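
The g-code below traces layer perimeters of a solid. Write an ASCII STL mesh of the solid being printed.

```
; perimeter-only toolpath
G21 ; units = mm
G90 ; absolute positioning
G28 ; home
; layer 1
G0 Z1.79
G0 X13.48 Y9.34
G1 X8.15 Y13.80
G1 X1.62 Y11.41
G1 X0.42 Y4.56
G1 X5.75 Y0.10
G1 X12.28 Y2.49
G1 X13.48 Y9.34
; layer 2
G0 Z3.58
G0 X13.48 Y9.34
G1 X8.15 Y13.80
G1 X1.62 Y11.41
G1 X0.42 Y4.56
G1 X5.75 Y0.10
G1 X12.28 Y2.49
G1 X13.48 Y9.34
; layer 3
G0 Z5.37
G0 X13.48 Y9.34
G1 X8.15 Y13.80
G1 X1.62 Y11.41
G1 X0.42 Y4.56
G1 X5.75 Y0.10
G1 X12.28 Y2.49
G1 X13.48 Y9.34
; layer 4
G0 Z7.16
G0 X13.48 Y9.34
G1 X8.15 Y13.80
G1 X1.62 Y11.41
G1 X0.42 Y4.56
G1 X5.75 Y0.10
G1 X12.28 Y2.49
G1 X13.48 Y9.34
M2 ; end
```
solid part
  facet normal 0.0000 0.0000 -1.0000
    outer loop
      vertex 1.62 11.41 0.00
      vertex 8.15 13.80 0.00
      vertex 13.48 9.34 0.00
    endloop
  endfacet
  facet normal 0.0000 0.0000 -1.0000
    outer loop
      vertex 0.42 4.56 0.00
      vertex 1.62 11.41 0.00
      vertex 13.48 9.34 0.00
    endloop
  endfacet
  facet normal 0.0000 0.0000 -1.0000
    outer loop
      vertex 5.75 0.10 0.00
      vertex 0.42 4.56 0.00
      vertex 13.48 9.34 0.00
    endloop
  endfacet
  facet normal 0.0000 0.0000 -1.0000
    outer loop
      vertex 12.28 2.49 0.00
      vertex 5.75 0.10 0.00
      vertex 13.48 9.34 0.00
    endloop
  endfacet
  facet normal 0.0000 0.0000 1.0000
    outer loop
      vertex 13.48 9.34 7.16
      vertex 8.15 13.80 7.16
      vertex 1.62 11.41 7.16
    endloop
  endfacet
  facet normal 0.0000 0.0000 1.0000
    outer loop
      vertex 13.48 9.34 7.16
      vertex 1.62 11.41 7.16
      vertex 0.42 4.56 7.16
    endloop
  endfacet
  facet normal 0.0000 0.0000 1.0000
    outer loop
      vertex 13.48 9.34 7.16
      vertex 0.42 4.56 7.16
      vertex 5.75 0.10 7.16
    endloop
  endfacet
  facet normal 0.0000 0.0000 1.0000
    outer loop
      vertex 13.48 9.34 7.16
      vertex 5.75 0.10 7.16
      vertex 12.28 2.49 7.16
    endloop
  endfacet
  facet normal 0.6417 0.7669 0.0000
    outer loop
      vertex 13.48 9.34 0.00
      vertex 8.15 13.80 0.00
      vertex 8.15 13.80 7.16
    endloop
  endfacet
  facet normal 0.6417 0.7669 0.0000
    outer loop
      vertex 13.48 9.34 0.00
      vertex 8.15 13.80 7.16
      vertex 13.48 9.34 7.16
    endloop
  endfacet
  facet normal -0.3437 0.9391 0.0000
    outer loop
      vertex 8.15 13.80 0.00
      vertex 1.62 11.41 0.00
      vertex 1.62 11.41 7.16
    endloop
  endfacet
  facet normal -0.3437 0.9391 0.0000
    outer loop
      vertex 8.15 13.80 0.00
      vertex 1.62 11.41 7.16
      vertex 8.15 13.80 7.16
    endloop
  endfacet
  facet normal -0.9850 0.1726 0.0000
    outer loop
      vertex 1.62 11.41 0.00
      vertex 0.42 4.56 0.00
      vertex 0.42 4.56 7.16
    endloop
  endfacet
  facet normal -0.9850 0.1726 0.0000
    outer loop
      vertex 1.62 11.41 0.00
      vertex 0.42 4.56 7.16
      vertex 1.62 11.41 7.16
    endloop
  endfacet
  facet normal -0.6417 -0.7669 0.0000
    outer loop
      vertex 0.42 4.56 0.00
      vertex 5.75 0.10 0.00
      vertex 5.75 0.10 7.16
    endloop
  endfacet
  facet normal -0.6417 -0.7669 0.0000
    outer loop
      vertex 0.42 4.56 0.00
      vertex 5.75 0.10 7.16
      vertex 0.42 4.56 7.16
    endloop
  endfacet
  facet normal 0.3437 -0.9391 0.0000
    outer loop
      vertex 5.75 0.10 0.00
      vertex 12.28 2.49 0.00
      vertex 12.28 2.49 7.16
    endloop
  endfacet
  facet normal 0.3437 -0.9391 0.0000
    outer loop
      vertex 5.75 0.10 0.00
      vertex 12.28 2.49 7.16
      vertex 5.75 0.10 7.16
    endloop
  endfacet
  facet normal 0.9850 -0.1726 0.0000
    outer loop
      vertex 12.28 2.49 0.00
      vertex 13.48 9.34 0.00
      vertex 13.48 9.34 7.16
    endloop
  endfacet
  facet normal 0.9850 -0.1726 0.0000
    outer loop
      vertex 12.28 2.49 0.00
      vertex 13.48 9.34 7.16
      vertex 12.28 2.49 7.16
    endloop
  endfacet
endsolid part

The G0 Z moves step by Δz≈1.79 mm. Every layer's G1 loop is the same polygon, so the solid is a straight extrusion of it from z=0 to z≈7.16. Closing with flat bottom and top caps and triangulating gives 20 facets — a regular 6-sided prism (a cylinder approximated with 6 flat sides), circumscribed radius ≈ 6.95 mm, height ≈ 7.16 mm.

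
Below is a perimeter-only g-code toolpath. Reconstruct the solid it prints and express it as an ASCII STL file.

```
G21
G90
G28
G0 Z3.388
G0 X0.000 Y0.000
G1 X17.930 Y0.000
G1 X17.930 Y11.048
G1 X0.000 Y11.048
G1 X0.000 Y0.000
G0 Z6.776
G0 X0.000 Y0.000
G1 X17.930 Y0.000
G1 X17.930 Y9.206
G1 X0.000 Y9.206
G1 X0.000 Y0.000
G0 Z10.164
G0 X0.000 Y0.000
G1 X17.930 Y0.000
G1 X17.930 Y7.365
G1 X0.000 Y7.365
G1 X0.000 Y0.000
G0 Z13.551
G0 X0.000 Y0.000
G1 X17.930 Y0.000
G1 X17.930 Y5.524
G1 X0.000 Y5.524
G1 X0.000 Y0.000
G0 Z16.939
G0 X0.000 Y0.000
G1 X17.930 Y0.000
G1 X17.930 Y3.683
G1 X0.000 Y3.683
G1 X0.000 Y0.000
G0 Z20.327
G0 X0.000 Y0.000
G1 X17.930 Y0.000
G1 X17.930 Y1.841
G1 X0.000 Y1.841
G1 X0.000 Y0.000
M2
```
solid part
  facet normal 0.0000 0.0000 -1.0000
    outer loop
      vertex 17.930 12.889 0.000
      vertex 17.930 0.000 0.000
      vertex 0.000 0.000 0.000
    endloop
  endfacet
  facet normal 0.0000 0.0000 -1.0000
    outer loop
      vertex 0.000 12.889 0.000
      vertex 17.930 12.889 0.000
      vertex 0.000 0.000 0.000
    endloop
  endfacet
  facet normal 0.0000 -1.0000 0.0000
    outer loop
      vertex 0.000 0.000 0.000
      vertex 17.930 0.000 0.000
      vertex 17.930 0.000 23.715
    endloop
  endfacet
  facet normal 0.0000 -1.0000 0.0000
    outer loop
      vertex 0.000 0.000 0.000
      vertex 17.930 0.000 23.715
      vertex 0.000 0.000 23.715
    endloop
  endfacet
  facet normal 0.0000 0.8786 0.4775
    outer loop
      vertex 0.000 0.000 23.715
      vertex 17.930 0.000 23.715
      vertex 17.930 12.889 0.000
    endloop
  endfacet
  facet normal 0.0000 0.8786 0.4775
    outer loop
      vertex 0.000 0.000 23.715
      vertex 17.930 12.889 0.000
      vertex 0.000 12.889 0.000
    endloop
  endfacet
  facet normal -1.0000 0.0000 0.0000
    outer loop
      vertex 0.000 0.000 23.715
      vertex 0.000 12.889 0.000
      vertex 0.000 0.000 0.000
    endloop
  endfacet
  facet normal 1.0000 0.0000 0.0000
    outer loop
      vertex 17.930 0.000 0.000
      vertex 17.930 12.889 0.000
      vertex 17.930 0.000 23.715
    endloop
  endfacet
endsolid part

The G0 Z moves step by Δz≈3.388 mm. The G1 loops shrink linearly with z, so the solid tapers from its base footprint up to z≈23.7. Closing with a flat bottom cap and the tapered top and triangulating gives 8 facets — a wedge (ramp): 17.9 × 12.9 mm base, rising to 23.7 mm along the y=0 edge and sloping linearly to z=0 at y=12.9.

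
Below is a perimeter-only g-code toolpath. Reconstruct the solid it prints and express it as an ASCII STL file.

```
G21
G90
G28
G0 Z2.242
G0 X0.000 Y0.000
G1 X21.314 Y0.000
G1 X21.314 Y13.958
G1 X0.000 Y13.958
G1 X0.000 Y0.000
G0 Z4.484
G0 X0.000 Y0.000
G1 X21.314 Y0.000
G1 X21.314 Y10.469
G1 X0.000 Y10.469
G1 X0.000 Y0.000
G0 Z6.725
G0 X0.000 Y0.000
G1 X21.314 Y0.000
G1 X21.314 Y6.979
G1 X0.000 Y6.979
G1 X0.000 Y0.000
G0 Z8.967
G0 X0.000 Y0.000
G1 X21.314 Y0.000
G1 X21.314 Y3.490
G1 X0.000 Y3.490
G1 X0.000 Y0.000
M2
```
solid part
  facet normal 0.0000 0.0000 -1.0000
    outer loop
      vertex 21.314 17.448 0.000
      vertex 21.314 0.000 0.000
      vertex 0.000 0.000 0.000
    endloop
  endfacet
  facet normal 0.0000 0.0000 -1.0000
    outer loop
      vertex 0.000 17.448 0.000
      vertex 21.314 17.448 0.000
      vertex 0.000 0.000 0.000
    endloop
  endfacet
  facet normal 0.0000 -1.0000 0.0000
    outer loop
      vertex 0.000 0.000 0.000
      vertex 21.314 0.000 0.000
      vertex 21.314 0.000 11.209
    endloop
  endfacet
  facet normal 0.0000 -1.0000 0.0000
    outer loop
      vertex 0.000 0.000 0.000
      vertex 21.314 0.000 11.209
      vertex 0.000 0.000 11.209
    endloop
  endfacet
  facet normal 0.0000 0.5405 0.8413
    outer loop
      vertex 0.000 0.000 11.209
      vertex 21.314 0.000 11.209
      vertex 21.314 17.448 0.000
    endloop
  endfacet
  facet normal 0.0000 0.5405 0.8413
    outer loop
      vertex 0.000 0.000 11.209
      vertex 21.314 17.448 0.000
      vertex 0.000 17.448 0.000
    endloop
  endfacet
  facet normal -1.0000 0.0000 0.0000
    outer loop
      vertex 0.000 0.000 11.209
      vertex 0.000 17.448 0.000
      vertex 0.000 0.000 0.000
    endloop
  endfacet
  facet normal 1.0000 0.0000 0.0000
    outer loop
      vertex 21.314 0.000 0.000
      vertex 21.314 17.448 0.000
      vertex 21.314 0.000 11.209
    endloop
  endfacet
endsolid part

The G0 Z moves step by Δz≈2.242 mm. The G1 loops shrink linearly with z, so the solid tapers from its base footprint up to z≈11.2. Closing with a flat bottom cap and the tapered top and triangulating gives 8 facets — a wedge (ramp): 21.3 × 17.4 mm base, rising to 11.2 mm along the y=0 edge and sloping linearly to z=0 at y=17.4.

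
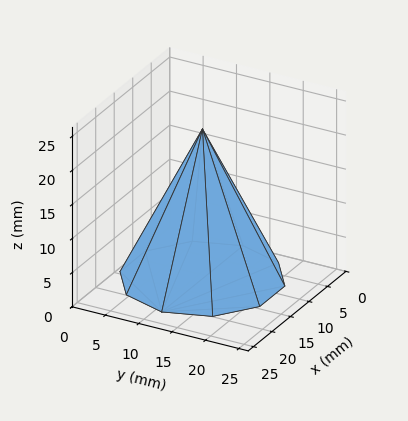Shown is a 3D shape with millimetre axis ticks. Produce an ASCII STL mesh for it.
Reading the render: the shape is a regular 10-sided pyramid, base circumscribed radius ≈ 11 mm, apex at z ≈ 22 mm (dimensions read to the nearest mm from the axis ticks). For the STL, each face is triangulated and given an outward normal.

solid part
  facet normal 0.0000 0.0000 -1.0000
    outer loop
      vertex 14.399 21.462 0.000
      vertex 19.899 17.466 0.000
      vertex 22.000 11.000 0.000
    endloop
  endfacet
  facet normal 0.0000 0.0000 -1.0000
    outer loop
      vertex 7.601 21.462 0.000
      vertex 14.399 21.462 0.000
      vertex 22.000 11.000 0.000
    endloop
  endfacet
  facet normal 0.0000 0.0000 -1.0000
    outer loop
      vertex 2.101 17.466 0.000
      vertex 7.601 21.462 0.000
      vertex 22.000 11.000 0.000
    endloop
  endfacet
  facet normal 0.0000 0.0000 -1.0000
    outer loop
      vertex 0.000 11.000 0.000
      vertex 2.101 17.466 0.000
      vertex 22.000 11.000 0.000
    endloop
  endfacet
  facet normal 0.0000 0.0000 -1.0000
    outer loop
      vertex 2.101 4.534 0.000
      vertex 0.000 11.000 0.000
      vertex 22.000 11.000 0.000
    endloop
  endfacet
  facet normal 0.0000 0.0000 -1.0000
    outer loop
      vertex 7.601 0.538 0.000
      vertex 2.101 4.534 0.000
      vertex 22.000 11.000 0.000
    endloop
  endfacet
  facet normal 0.0000 0.0000 -1.0000
    outer loop
      vertex 14.399 0.538 0.000
      vertex 7.601 0.538 0.000
      vertex 22.000 11.000 0.000
    endloop
  endfacet
  facet normal 0.0000 0.0000 -1.0000
    outer loop
      vertex 19.899 4.534 0.000
      vertex 14.399 0.538 0.000
      vertex 22.000 11.000 0.000
    endloop
  endfacet
  facet normal 0.8589 0.2791 0.4294
    outer loop
      vertex 22.000 11.000 0.000
      vertex 19.899 17.466 0.000
      vertex 11.000 11.000 22.000
    endloop
  endfacet
  facet normal 0.5308 0.7306 0.4295
    outer loop
      vertex 19.899 17.466 0.000
      vertex 14.399 21.462 0.000
      vertex 11.000 11.000 22.000
    endloop
  endfacet
  facet normal 0.0000 0.9031 0.4295
    outer loop
      vertex 14.399 21.462 0.000
      vertex 7.601 21.462 0.000
      vertex 11.000 11.000 22.000
    endloop
  endfacet
  facet normal -0.5308 0.7306 0.4295
    outer loop
      vertex 7.601 21.462 0.000
      vertex 2.101 17.466 0.000
      vertex 11.000 11.000 22.000
    endloop
  endfacet
  facet normal -0.8589 0.2791 0.4294
    outer loop
      vertex 2.101 17.466 0.000
      vertex 0.000 11.000 0.000
      vertex 11.000 11.000 22.000
    endloop
  endfacet
  facet normal -0.8589 -0.2791 0.4294
    outer loop
      vertex 0.000 11.000 0.000
      vertex 2.101 4.534 0.000
      vertex 11.000 11.000 22.000
    endloop
  endfacet
  facet normal -0.5308 -0.7306 0.4295
    outer loop
      vertex 2.101 4.534 0.000
      vertex 7.601 0.538 0.000
      vertex 11.000 11.000 22.000
    endloop
  endfacet
  facet normal 0.0000 -0.9031 0.4295
    outer loop
      vertex 7.601 0.538 0.000
      vertex 14.399 0.538 0.000
      vertex 11.000 11.000 22.000
    endloop
  endfacet
  facet normal 0.5308 -0.7306 0.4295
    outer loop
      vertex 14.399 0.538 0.000
      vertex 19.899 4.534 0.000
      vertex 11.000 11.000 22.000
    endloop
  endfacet
  facet normal 0.8589 -0.2791 0.4294
    outer loop
      vertex 19.899 4.534 0.000
      vertex 22.000 11.000 0.000
      vertex 11.000 11.000 22.000
    endloop
  endfacet
endsolid part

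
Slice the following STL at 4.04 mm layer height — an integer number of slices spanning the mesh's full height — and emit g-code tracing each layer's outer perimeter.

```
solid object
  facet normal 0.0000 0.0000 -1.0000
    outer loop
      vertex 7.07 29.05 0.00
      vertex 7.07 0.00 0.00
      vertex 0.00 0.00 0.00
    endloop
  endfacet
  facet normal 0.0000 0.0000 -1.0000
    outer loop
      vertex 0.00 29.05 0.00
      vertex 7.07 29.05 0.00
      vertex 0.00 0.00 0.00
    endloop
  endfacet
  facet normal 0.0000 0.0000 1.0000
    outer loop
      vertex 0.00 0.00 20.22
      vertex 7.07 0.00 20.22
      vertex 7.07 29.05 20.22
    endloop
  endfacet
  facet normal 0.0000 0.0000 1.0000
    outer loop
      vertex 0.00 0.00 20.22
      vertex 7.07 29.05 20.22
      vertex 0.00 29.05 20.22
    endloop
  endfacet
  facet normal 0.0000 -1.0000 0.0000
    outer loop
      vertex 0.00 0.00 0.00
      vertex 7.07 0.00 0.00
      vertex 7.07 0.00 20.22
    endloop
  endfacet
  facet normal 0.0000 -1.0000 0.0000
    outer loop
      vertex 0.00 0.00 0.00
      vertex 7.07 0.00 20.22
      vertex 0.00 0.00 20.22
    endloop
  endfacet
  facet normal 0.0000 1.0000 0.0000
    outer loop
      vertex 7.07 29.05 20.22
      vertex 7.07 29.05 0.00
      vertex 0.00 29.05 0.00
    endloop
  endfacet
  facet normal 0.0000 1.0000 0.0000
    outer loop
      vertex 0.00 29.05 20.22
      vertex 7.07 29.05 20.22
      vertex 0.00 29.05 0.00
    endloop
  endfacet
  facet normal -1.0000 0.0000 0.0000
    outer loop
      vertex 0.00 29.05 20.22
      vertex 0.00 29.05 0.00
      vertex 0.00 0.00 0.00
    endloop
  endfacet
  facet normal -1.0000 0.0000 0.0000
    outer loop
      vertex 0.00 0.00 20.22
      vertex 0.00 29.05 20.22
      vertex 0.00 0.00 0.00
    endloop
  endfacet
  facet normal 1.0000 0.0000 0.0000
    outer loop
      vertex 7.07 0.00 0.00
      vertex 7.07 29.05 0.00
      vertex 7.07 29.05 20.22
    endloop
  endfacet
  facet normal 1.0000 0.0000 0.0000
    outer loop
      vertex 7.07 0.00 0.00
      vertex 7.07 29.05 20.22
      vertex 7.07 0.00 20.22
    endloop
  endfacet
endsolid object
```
; perimeter-only toolpath
G21 ; units = mm
G90 ; absolute positioning
G28 ; home
; layer 1
G0 Z4.04
G0 X0.00 Y0.00
G1 X7.07 Y0.00
G1 X7.07 Y29.05
G1 X0.00 Y29.05
G1 X0.00 Y0.00
; layer 2
G0 Z8.09
G0 X0.00 Y0.00
G1 X7.07 Y0.00
G1 X7.07 Y29.05
G1 X0.00 Y29.05
G1 X0.00 Y0.00
; layer 3
G0 Z12.13
G0 X0.00 Y0.00
G1 X7.07 Y0.00
G1 X7.07 Y29.05
G1 X0.00 Y29.05
G1 X0.00 Y0.00
; layer 4
G0 Z16.18
G0 X0.00 Y0.00
G1 X7.07 Y0.00
G1 X7.07 Y29.05
G1 X0.00 Y29.05
G1 X0.00 Y0.00
; layer 5
G0 Z20.22
G0 X0.00 Y0.00
G1 X7.07 Y0.00
G1 X7.07 Y29.05
G1 X0.00 Y29.05
G1 X0.00 Y0.00
M2 ; end

The solid is a rectangular box, roughly 7.07 × 29.1 mm footprint and 20.2 mm tall. Slicing at Δz = 4.04 mm — 5 equal slices spanning the solid's height, so layer i sits at z = i·h/5 — gives 5 non-empty perimeters. Each is a 4-segment closed polygon; G0 lifts to the layer z and rapids to the start vertex, then G1 traces the edges.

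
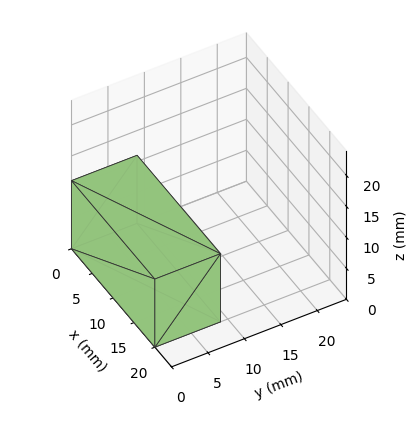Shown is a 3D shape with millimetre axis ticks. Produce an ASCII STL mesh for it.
Reading the render: the shape is a rectangular box, roughly 20 × 9 mm footprint and 11 mm tall (dimensions read to the nearest mm from the axis ticks). For the STL, each face is triangulated and given an outward normal.

solid part
  facet normal 0.0000 0.0000 -1.0000
    outer loop
      vertex 20.00 9.00 0.00
      vertex 20.00 0.00 0.00
      vertex 0.00 0.00 0.00
    endloop
  endfacet
  facet normal 0.0000 0.0000 -1.0000
    outer loop
      vertex 0.00 9.00 0.00
      vertex 20.00 9.00 0.00
      vertex 0.00 0.00 0.00
    endloop
  endfacet
  facet normal 0.0000 0.0000 1.0000
    outer loop
      vertex 0.00 0.00 11.00
      vertex 20.00 0.00 11.00
      vertex 20.00 9.00 11.00
    endloop
  endfacet
  facet normal 0.0000 0.0000 1.0000
    outer loop
      vertex 0.00 0.00 11.00
      vertex 20.00 9.00 11.00
      vertex 0.00 9.00 11.00
    endloop
  endfacet
  facet normal 0.0000 -1.0000 0.0000
    outer loop
      vertex 0.00 0.00 0.00
      vertex 20.00 0.00 0.00
      vertex 20.00 0.00 11.00
    endloop
  endfacet
  facet normal 0.0000 -1.0000 0.0000
    outer loop
      vertex 0.00 0.00 0.00
      vertex 20.00 0.00 11.00
      vertex 0.00 0.00 11.00
    endloop
  endfacet
  facet normal 0.0000 1.0000 0.0000
    outer loop
      vertex 20.00 9.00 11.00
      vertex 20.00 9.00 0.00
      vertex 0.00 9.00 0.00
    endloop
  endfacet
  facet normal 0.0000 1.0000 0.0000
    outer loop
      vertex 0.00 9.00 11.00
      vertex 20.00 9.00 11.00
      vertex 0.00 9.00 0.00
    endloop
  endfacet
  facet normal -1.0000 0.0000 0.0000
    outer loop
      vertex 0.00 9.00 11.00
      vertex 0.00 9.00 0.00
      vertex 0.00 0.00 0.00
    endloop
  endfacet
  facet normal -1.0000 0.0000 0.0000
    outer loop
      vertex 0.00 0.00 11.00
      vertex 0.00 9.00 11.00
      vertex 0.00 0.00 0.00
    endloop
  endfacet
  facet normal 1.0000 0.0000 0.0000
    outer loop
      vertex 20.00 0.00 0.00
      vertex 20.00 9.00 0.00
      vertex 20.00 9.00 11.00
    endloop
  endfacet
  facet normal 1.0000 0.0000 0.0000
    outer loop
      vertex 20.00 0.00 0.00
      vertex 20.00 9.00 11.00
      vertex 20.00 0.00 11.00
    endloop
  endfacet
endsolid part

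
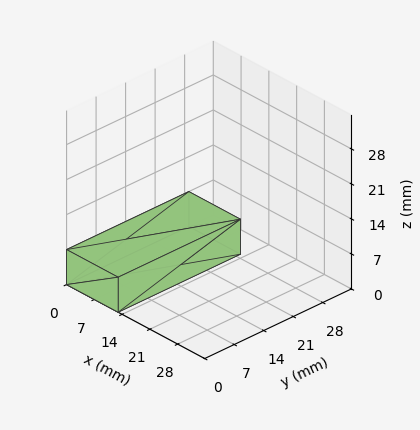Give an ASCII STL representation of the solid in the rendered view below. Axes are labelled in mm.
Reading the render: the shape is a rectangular box, roughly 13 × 29 mm footprint and 7 mm tall (dimensions read to the nearest mm from the axis ticks). For the STL, each face is triangulated and given an outward normal.

solid part
  facet normal 0.0000 0.0000 -1.0000
    outer loop
      vertex 13.0 29.0 0.0
      vertex 13.0 0.0 0.0
      vertex 0.0 0.0 0.0
    endloop
  endfacet
  facet normal 0.0000 0.0000 -1.0000
    outer loop
      vertex 0.0 29.0 0.0
      vertex 13.0 29.0 0.0
      vertex 0.0 0.0 0.0
    endloop
  endfacet
  facet normal 0.0000 0.0000 1.0000
    outer loop
      vertex 0.0 0.0 7.0
      vertex 13.0 0.0 7.0
      vertex 13.0 29.0 7.0
    endloop
  endfacet
  facet normal 0.0000 0.0000 1.0000
    outer loop
      vertex 0.0 0.0 7.0
      vertex 13.0 29.0 7.0
      vertex 0.0 29.0 7.0
    endloop
  endfacet
  facet normal 0.0000 -1.0000 0.0000
    outer loop
      vertex 0.0 0.0 0.0
      vertex 13.0 0.0 0.0
      vertex 13.0 0.0 7.0
    endloop
  endfacet
  facet normal 0.0000 -1.0000 0.0000
    outer loop
      vertex 0.0 0.0 0.0
      vertex 13.0 0.0 7.0
      vertex 0.0 0.0 7.0
    endloop
  endfacet
  facet normal 0.0000 1.0000 0.0000
    outer loop
      vertex 13.0 29.0 7.0
      vertex 13.0 29.0 0.0
      vertex 0.0 29.0 0.0
    endloop
  endfacet
  facet normal 0.0000 1.0000 0.0000
    outer loop
      vertex 0.0 29.0 7.0
      vertex 13.0 29.0 7.0
      vertex 0.0 29.0 0.0
    endloop
  endfacet
  facet normal -1.0000 0.0000 0.0000
    outer loop
      vertex 0.0 29.0 7.0
      vertex 0.0 29.0 0.0
      vertex 0.0 0.0 0.0
    endloop
  endfacet
  facet normal -1.0000 0.0000 0.0000
    outer loop
      vertex 0.0 0.0 7.0
      vertex 0.0 29.0 7.0
      vertex 0.0 0.0 0.0
    endloop
  endfacet
  facet normal 1.0000 0.0000 0.0000
    outer loop
      vertex 13.0 0.0 0.0
      vertex 13.0 29.0 0.0
      vertex 13.0 29.0 7.0
    endloop
  endfacet
  facet normal 1.0000 0.0000 0.0000
    outer loop
      vertex 13.0 0.0 0.0
      vertex 13.0 29.0 7.0
      vertex 13.0 0.0 7.0
    endloop
  endfacet
endsolid part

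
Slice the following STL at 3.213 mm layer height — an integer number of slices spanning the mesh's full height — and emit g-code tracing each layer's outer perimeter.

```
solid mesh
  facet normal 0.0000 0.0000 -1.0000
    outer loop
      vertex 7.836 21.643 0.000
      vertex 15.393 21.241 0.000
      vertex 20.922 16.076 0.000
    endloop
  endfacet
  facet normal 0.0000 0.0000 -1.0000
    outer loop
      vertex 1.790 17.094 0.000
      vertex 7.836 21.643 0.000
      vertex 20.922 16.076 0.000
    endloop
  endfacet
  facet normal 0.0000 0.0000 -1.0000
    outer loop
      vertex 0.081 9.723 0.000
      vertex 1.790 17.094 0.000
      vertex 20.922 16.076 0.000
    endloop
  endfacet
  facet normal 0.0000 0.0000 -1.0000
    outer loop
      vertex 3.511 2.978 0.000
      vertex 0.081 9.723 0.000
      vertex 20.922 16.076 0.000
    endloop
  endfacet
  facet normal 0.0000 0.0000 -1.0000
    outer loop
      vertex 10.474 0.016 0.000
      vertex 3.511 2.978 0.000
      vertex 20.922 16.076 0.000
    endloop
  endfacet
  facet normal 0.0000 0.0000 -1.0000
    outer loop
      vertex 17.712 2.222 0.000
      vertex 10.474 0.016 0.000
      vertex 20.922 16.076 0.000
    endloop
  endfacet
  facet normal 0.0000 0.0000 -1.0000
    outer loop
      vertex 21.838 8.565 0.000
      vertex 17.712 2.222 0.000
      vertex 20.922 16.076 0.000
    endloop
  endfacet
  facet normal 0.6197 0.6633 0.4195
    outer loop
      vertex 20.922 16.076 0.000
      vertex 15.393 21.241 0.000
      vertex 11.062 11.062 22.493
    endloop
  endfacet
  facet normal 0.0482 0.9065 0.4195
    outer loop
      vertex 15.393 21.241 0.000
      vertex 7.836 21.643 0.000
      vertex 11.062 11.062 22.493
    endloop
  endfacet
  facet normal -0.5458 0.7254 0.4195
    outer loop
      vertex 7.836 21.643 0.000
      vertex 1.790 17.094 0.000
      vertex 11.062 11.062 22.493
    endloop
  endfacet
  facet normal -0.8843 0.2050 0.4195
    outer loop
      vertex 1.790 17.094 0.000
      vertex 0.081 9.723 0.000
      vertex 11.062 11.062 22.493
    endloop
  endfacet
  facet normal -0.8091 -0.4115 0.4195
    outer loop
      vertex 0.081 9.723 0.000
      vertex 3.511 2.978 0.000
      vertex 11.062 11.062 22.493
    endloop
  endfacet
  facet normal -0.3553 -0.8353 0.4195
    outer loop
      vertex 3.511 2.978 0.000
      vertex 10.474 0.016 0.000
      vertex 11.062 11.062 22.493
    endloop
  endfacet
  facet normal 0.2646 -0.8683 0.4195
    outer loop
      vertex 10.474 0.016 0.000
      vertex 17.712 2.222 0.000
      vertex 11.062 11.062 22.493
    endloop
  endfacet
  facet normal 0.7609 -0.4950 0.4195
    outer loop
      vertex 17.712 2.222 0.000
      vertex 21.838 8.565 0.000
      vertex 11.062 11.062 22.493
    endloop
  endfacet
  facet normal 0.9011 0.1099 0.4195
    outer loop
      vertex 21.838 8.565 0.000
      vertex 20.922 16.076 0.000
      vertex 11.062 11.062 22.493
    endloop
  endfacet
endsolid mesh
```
; perimeter-only toolpath
G21 ; units = mm
G90 ; absolute positioning
G28 ; home
; layer 1
G0 Z3.213
G0 X19.513 Y15.360
G1 X14.774 Y19.787
G1 X8.297 Y20.131
G1 X3.115 Y16.232
G1 X1.650 Y9.914
G1 X4.590 Y4.133
G1 X10.558 Y1.594
G1 X16.762 Y3.485
G1 X20.299 Y8.922
G1 X19.513 Y15.360
; layer 2
G0 Z6.427
G0 X18.105 Y14.643
G1 X14.156 Y18.333
G1 X8.758 Y18.620
G1 X4.439 Y15.371
G1 X3.218 Y10.106
G1 X5.668 Y5.288
G1 X10.642 Y3.172
G1 X15.812 Y4.748
G1 X18.759 Y9.278
G1 X18.105 Y14.643
; layer 3
G0 Z9.640
G0 X16.696 Y13.927
G1 X13.537 Y16.879
G1 X9.219 Y17.108
G1 X5.764 Y14.509
G1 X4.787 Y10.297
G1 X6.747 Y6.443
G1 X10.726 Y4.750
G1 X14.862 Y6.011
G1 X17.220 Y9.635
G1 X16.696 Y13.927
; layer 4
G0 Z12.853
G0 X15.288 Y13.211
G1 X12.918 Y15.424
G1 X9.679 Y15.597
G1 X7.088 Y13.647
G1 X6.356 Y10.488
G1 X7.826 Y7.597
G1 X10.810 Y6.328
G1 X13.912 Y7.273
G1 X15.680 Y9.992
G1 X15.288 Y13.211
; layer 5
G0 Z16.066
G0 X13.879 Y12.495
G1 X12.299 Y13.970
G1 X10.140 Y14.085
G1 X8.413 Y12.785
G1 X7.925 Y10.679
G1 X8.905 Y8.752
G1 X10.894 Y7.906
G1 X12.962 Y8.536
G1 X14.141 Y10.349
G1 X13.879 Y12.495
; layer 6
G0 Z19.280
G0 X12.471 Y11.778
G1 X11.681 Y12.516
G1 X10.601 Y12.574
G1 X9.737 Y11.924
G1 X9.493 Y10.871
G1 X9.983 Y9.907
G1 X10.978 Y9.484
G1 X12.012 Y9.799
G1 X12.601 Y10.705
G1 X12.471 Y11.778
M2 ; end

The solid is a regular 9-sided pyramid, base circumscribed radius ≈ 11.1 mm, apex at z ≈ 22.5 mm. Slicing at Δz = 3.213 mm — 7 equal slices spanning the solid's height, so layer i sits at z = i·h/7 — gives 6 non-empty perimeters. Each is a 9-segment closed polygon; G0 lifts to the layer z and rapids to the start vertex, then G1 traces the edges. The cross-section shrinks linearly with z (the slice at the apex is degenerate and omitted).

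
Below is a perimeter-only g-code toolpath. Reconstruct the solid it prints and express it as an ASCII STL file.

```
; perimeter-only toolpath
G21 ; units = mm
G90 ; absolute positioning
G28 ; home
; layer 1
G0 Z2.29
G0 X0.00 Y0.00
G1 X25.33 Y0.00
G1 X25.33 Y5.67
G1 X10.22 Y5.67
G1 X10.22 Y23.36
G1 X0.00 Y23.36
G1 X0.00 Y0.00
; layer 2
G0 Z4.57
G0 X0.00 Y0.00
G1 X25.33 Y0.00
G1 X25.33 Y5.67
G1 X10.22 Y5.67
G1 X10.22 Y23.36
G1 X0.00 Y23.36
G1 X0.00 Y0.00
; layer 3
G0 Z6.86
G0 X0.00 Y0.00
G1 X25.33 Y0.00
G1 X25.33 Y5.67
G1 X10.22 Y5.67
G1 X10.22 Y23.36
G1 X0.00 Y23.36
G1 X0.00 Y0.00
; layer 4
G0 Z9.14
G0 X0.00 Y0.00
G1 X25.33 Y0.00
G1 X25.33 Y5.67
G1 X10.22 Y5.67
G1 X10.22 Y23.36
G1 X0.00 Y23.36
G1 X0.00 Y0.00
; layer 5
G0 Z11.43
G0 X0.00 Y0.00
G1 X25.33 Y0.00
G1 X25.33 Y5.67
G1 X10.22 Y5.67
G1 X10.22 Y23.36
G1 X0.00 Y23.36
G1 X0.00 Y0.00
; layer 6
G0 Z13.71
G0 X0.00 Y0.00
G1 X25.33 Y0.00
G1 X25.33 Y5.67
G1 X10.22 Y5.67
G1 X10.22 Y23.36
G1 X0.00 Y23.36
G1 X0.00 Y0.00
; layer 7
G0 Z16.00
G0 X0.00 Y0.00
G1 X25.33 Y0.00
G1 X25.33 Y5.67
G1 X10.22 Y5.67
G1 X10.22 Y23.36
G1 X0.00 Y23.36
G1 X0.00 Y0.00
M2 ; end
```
solid part
  facet normal 0.0000 0.0000 -1.0000
    outer loop
      vertex 25.33 5.67 0.00
      vertex 25.33 0.00 0.00
      vertex 0.00 0.00 0.00
    endloop
  endfacet
  facet normal 0.0000 0.0000 -1.0000
    outer loop
      vertex 10.22 5.67 0.00
      vertex 25.33 5.67 0.00
      vertex 0.00 0.00 0.00
    endloop
  endfacet
  facet normal 0.0000 0.0000 -1.0000
    outer loop
      vertex 10.22 23.36 0.00
      vertex 10.22 5.67 0.00
      vertex 0.00 0.00 0.00
    endloop
  endfacet
  facet normal 0.0000 0.0000 -1.0000
    outer loop
      vertex 0.00 23.36 0.00
      vertex 10.22 23.36 0.00
      vertex 0.00 0.00 0.00
    endloop
  endfacet
  facet normal 0.0000 0.0000 1.0000
    outer loop
      vertex 0.00 0.00 16.00
      vertex 25.33 0.00 16.00
      vertex 25.33 5.67 16.00
    endloop
  endfacet
  facet normal 0.0000 0.0000 1.0000
    outer loop
      vertex 0.00 0.00 16.00
      vertex 25.33 5.67 16.00
      vertex 10.22 5.67 16.00
    endloop
  endfacet
  facet normal 0.0000 0.0000 1.0000
    outer loop
      vertex 0.00 0.00 16.00
      vertex 10.22 5.67 16.00
      vertex 10.22 23.36 16.00
    endloop
  endfacet
  facet normal 0.0000 0.0000 1.0000
    outer loop
      vertex 0.00 0.00 16.00
      vertex 10.22 23.36 16.00
      vertex 0.00 23.36 16.00
    endloop
  endfacet
  facet normal 0.0000 -1.0000 0.0000
    outer loop
      vertex 0.00 0.00 0.00
      vertex 25.33 0.00 0.00
      vertex 25.33 0.00 16.00
    endloop
  endfacet
  facet normal 0.0000 -1.0000 0.0000
    outer loop
      vertex 0.00 0.00 0.00
      vertex 25.33 0.00 16.00
      vertex 0.00 0.00 16.00
    endloop
  endfacet
  facet normal 1.0000 0.0000 0.0000
    outer loop
      vertex 25.33 0.00 0.00
      vertex 25.33 5.67 0.00
      vertex 25.33 5.67 16.00
    endloop
  endfacet
  facet normal 1.0000 0.0000 0.0000
    outer loop
      vertex 25.33 0.00 0.00
      vertex 25.33 5.67 16.00
      vertex 25.33 0.00 16.00
    endloop
  endfacet
  facet normal 0.0000 1.0000 0.0000
    outer loop
      vertex 25.33 5.67 0.00
      vertex 10.22 5.67 0.00
      vertex 10.22 5.67 16.00
    endloop
  endfacet
  facet normal 0.0000 1.0000 0.0000
    outer loop
      vertex 25.33 5.67 0.00
      vertex 10.22 5.67 16.00
      vertex 25.33 5.67 16.00
    endloop
  endfacet
  facet normal 1.0000 0.0000 0.0000
    outer loop
      vertex 10.22 5.67 0.00
      vertex 10.22 23.36 0.00
      vertex 10.22 23.36 16.00
    endloop
  endfacet
  facet normal 1.0000 0.0000 0.0000
    outer loop
      vertex 10.22 5.67 0.00
      vertex 10.22 23.36 16.00
      vertex 10.22 5.67 16.00
    endloop
  endfacet
  facet normal 0.0000 1.0000 0.0000
    outer loop
      vertex 10.22 23.36 0.00
      vertex 0.00 23.36 0.00
      vertex 0.00 23.36 16.00
    endloop
  endfacet
  facet normal 0.0000 1.0000 0.0000
    outer loop
      vertex 10.22 23.36 0.00
      vertex 0.00 23.36 16.00
      vertex 10.22 23.36 16.00
    endloop
  endfacet
  facet normal -1.0000 0.0000 0.0000
    outer loop
      vertex 0.00 23.36 0.00
      vertex 0.00 0.00 0.00
      vertex 0.00 0.00 16.00
    endloop
  endfacet
  facet normal -1.0000 0.0000 0.0000
    outer loop
      vertex 0.00 23.36 0.00
      vertex 0.00 0.00 16.00
      vertex 0.00 23.36 16.00
    endloop
  endfacet
endsolid part

The G0 Z moves step by Δz≈2.29 mm. Every layer's G1 loop is the same polygon, so the solid is a straight extrusion of it from z=0 to z≈16. Closing with flat bottom and top caps and triangulating gives 20 facets — an L-shaped prism: outer 25.3 × 23.4 mm, arm thicknesses ≈ 5.67 mm (horizontal) and 10.2 mm (vertical), extruded 16 mm in z.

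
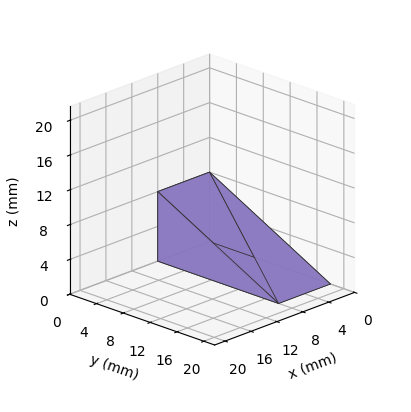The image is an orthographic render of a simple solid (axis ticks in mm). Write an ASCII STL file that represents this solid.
Reading the render: the shape is a wedge (ramp): 8 × 18 mm base, rising to 8 mm along the y=0 edge and sloping linearly to z=0 at y=18 (dimensions read to the nearest mm from the axis ticks). For the STL, each face is triangulated and given an outward normal.

solid part
  facet normal 0.0000 0.0000 -1.0000
    outer loop
      vertex 8.0 18.0 0.0
      vertex 8.0 0.0 0.0
      vertex 0.0 0.0 0.0
    endloop
  endfacet
  facet normal 0.0000 0.0000 -1.0000
    outer loop
      vertex 0.0 18.0 0.0
      vertex 8.0 18.0 0.0
      vertex 0.0 0.0 0.0
    endloop
  endfacet
  facet normal 0.0000 -1.0000 0.0000
    outer loop
      vertex 0.0 0.0 0.0
      vertex 8.0 0.0 0.0
      vertex 8.0 0.0 8.0
    endloop
  endfacet
  facet normal 0.0000 -1.0000 0.0000
    outer loop
      vertex 0.0 0.0 0.0
      vertex 8.0 0.0 8.0
      vertex 0.0 0.0 8.0
    endloop
  endfacet
  facet normal 0.0000 0.4061 0.9138
    outer loop
      vertex 0.0 0.0 8.0
      vertex 8.0 0.0 8.0
      vertex 8.0 18.0 0.0
    endloop
  endfacet
  facet normal 0.0000 0.4061 0.9138
    outer loop
      vertex 0.0 0.0 8.0
      vertex 8.0 18.0 0.0
      vertex 0.0 18.0 0.0
    endloop
  endfacet
  facet normal -1.0000 0.0000 0.0000
    outer loop
      vertex 0.0 0.0 8.0
      vertex 0.0 18.0 0.0
      vertex 0.0 0.0 0.0
    endloop
  endfacet
  facet normal 1.0000 0.0000 0.0000
    outer loop
      vertex 8.0 0.0 0.0
      vertex 8.0 18.0 0.0
      vertex 8.0 0.0 8.0
    endloop
  endfacet
endsolid part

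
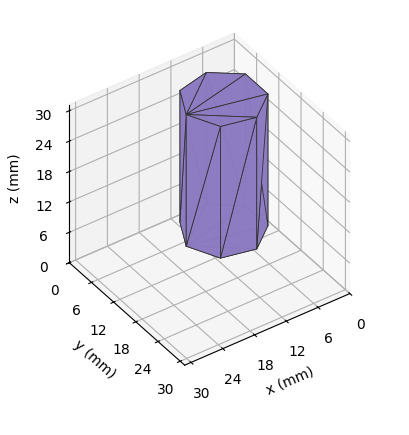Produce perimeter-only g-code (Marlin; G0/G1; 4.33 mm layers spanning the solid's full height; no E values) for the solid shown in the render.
Reading the render: the shape is a regular 7-sided prism (a cylinder approximated with 7 flat sides), circumscribed radius ≈ 7 mm, height ≈ 26 mm (dimensions read to the nearest mm from the axis ticks). For the g-code, the solid's height is divided into equal slices at the stated Δz and each level perimeter traced with G1 moves after a G0 lift.

; perimeter-only toolpath
G21 ; units = mm
G90 ; absolute positioning
G28 ; home
; layer 1
G0 Z4.33
G0 X14.00 Y7.00
G1 X11.36 Y12.47
G1 X5.44 Y13.82
G1 X0.69 Y10.04
G1 X0.69 Y3.96
G1 X5.44 Y0.18
G1 X11.36 Y1.53
G1 X14.00 Y7.00
; layer 2
G0 Z8.67
G0 X14.00 Y7.00
G1 X11.36 Y12.47
G1 X5.44 Y13.82
G1 X0.69 Y10.04
G1 X0.69 Y3.96
G1 X5.44 Y0.18
G1 X11.36 Y1.53
G1 X14.00 Y7.00
; layer 3
G0 Z13.00
G0 X14.00 Y7.00
G1 X11.36 Y12.47
G1 X5.44 Y13.82
G1 X0.69 Y10.04
G1 X0.69 Y3.96
G1 X5.44 Y0.18
G1 X11.36 Y1.53
G1 X14.00 Y7.00
; layer 4
G0 Z17.33
G0 X14.00 Y7.00
G1 X11.36 Y12.47
G1 X5.44 Y13.82
G1 X0.69 Y10.04
G1 X0.69 Y3.96
G1 X5.44 Y0.18
G1 X11.36 Y1.53
G1 X14.00 Y7.00
; layer 5
G0 Z21.67
G0 X14.00 Y7.00
G1 X11.36 Y12.47
G1 X5.44 Y13.82
G1 X0.69 Y10.04
G1 X0.69 Y3.96
G1 X5.44 Y0.18
G1 X11.36 Y1.53
G1 X14.00 Y7.00
; layer 6
G0 Z26.00
G0 X14.00 Y7.00
G1 X11.36 Y12.47
G1 X5.44 Y13.82
G1 X0.69 Y10.04
G1 X0.69 Y3.96
G1 X5.44 Y0.18
G1 X11.36 Y1.53
G1 X14.00 Y7.00
M2 ; end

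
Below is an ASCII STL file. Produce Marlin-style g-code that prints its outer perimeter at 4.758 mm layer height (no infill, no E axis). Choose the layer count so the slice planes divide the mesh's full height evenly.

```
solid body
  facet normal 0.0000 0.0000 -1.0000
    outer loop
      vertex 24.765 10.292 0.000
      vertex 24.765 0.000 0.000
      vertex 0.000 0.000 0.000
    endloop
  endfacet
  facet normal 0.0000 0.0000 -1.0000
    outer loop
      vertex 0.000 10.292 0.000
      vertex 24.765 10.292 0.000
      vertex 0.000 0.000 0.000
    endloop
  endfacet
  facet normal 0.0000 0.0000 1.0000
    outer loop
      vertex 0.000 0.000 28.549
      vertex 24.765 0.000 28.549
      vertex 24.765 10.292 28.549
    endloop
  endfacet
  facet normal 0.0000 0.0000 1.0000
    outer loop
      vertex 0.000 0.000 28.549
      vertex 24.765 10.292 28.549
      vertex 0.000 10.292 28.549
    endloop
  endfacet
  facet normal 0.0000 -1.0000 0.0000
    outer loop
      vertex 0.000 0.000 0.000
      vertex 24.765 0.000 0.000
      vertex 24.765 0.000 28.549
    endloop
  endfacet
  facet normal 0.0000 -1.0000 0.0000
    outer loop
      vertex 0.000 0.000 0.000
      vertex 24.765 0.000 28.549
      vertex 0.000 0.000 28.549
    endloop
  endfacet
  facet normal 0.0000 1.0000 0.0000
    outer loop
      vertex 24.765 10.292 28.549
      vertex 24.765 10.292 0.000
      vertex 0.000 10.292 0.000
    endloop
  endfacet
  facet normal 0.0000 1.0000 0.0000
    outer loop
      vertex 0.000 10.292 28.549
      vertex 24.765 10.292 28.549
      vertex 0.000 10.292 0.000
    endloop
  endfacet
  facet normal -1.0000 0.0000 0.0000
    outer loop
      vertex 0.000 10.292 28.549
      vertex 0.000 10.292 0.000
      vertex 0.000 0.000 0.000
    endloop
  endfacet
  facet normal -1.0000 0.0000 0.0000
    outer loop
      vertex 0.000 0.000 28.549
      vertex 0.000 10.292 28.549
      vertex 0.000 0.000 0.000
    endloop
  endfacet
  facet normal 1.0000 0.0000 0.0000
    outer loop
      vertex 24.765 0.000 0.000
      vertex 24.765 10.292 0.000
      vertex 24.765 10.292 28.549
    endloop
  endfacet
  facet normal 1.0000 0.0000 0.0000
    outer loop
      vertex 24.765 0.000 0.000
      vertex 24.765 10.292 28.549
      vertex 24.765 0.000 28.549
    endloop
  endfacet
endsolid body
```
; perimeter-only toolpath
G21 ; units = mm
G90 ; absolute positioning
G28 ; home
; layer 1
G0 Z4.758
G0 X0.000 Y0.000
G1 X24.765 Y0.000
G1 X24.765 Y10.292
G1 X0.000 Y10.292
G1 X0.000 Y0.000
; layer 2
G0 Z9.516
G0 X0.000 Y0.000
G1 X24.765 Y0.000
G1 X24.765 Y10.292
G1 X0.000 Y10.292
G1 X0.000 Y0.000
; layer 3
G0 Z14.274
G0 X0.000 Y0.000
G1 X24.765 Y0.000
G1 X24.765 Y10.292
G1 X0.000 Y10.292
G1 X0.000 Y0.000
; layer 4
G0 Z19.033
G0 X0.000 Y0.000
G1 X24.765 Y0.000
G1 X24.765 Y10.292
G1 X0.000 Y10.292
G1 X0.000 Y0.000
; layer 5
G0 Z23.791
G0 X0.000 Y0.000
G1 X24.765 Y0.000
G1 X24.765 Y10.292
G1 X0.000 Y10.292
G1 X0.000 Y0.000
; layer 6
G0 Z28.549
G0 X0.000 Y0.000
G1 X24.765 Y0.000
G1 X24.765 Y10.292
G1 X0.000 Y10.292
G1 X0.000 Y0.000
M2 ; end

The solid is a rectangular box, roughly 24.8 × 10.3 mm footprint and 28.5 mm tall. Slicing at Δz = 4.758 mm — 6 equal slices spanning the solid's height, so layer i sits at z = i·h/6 — gives 6 non-empty perimeters. Each is a 4-segment closed polygon; G0 lifts to the layer z and rapids to the start vertex, then G1 traces the edges.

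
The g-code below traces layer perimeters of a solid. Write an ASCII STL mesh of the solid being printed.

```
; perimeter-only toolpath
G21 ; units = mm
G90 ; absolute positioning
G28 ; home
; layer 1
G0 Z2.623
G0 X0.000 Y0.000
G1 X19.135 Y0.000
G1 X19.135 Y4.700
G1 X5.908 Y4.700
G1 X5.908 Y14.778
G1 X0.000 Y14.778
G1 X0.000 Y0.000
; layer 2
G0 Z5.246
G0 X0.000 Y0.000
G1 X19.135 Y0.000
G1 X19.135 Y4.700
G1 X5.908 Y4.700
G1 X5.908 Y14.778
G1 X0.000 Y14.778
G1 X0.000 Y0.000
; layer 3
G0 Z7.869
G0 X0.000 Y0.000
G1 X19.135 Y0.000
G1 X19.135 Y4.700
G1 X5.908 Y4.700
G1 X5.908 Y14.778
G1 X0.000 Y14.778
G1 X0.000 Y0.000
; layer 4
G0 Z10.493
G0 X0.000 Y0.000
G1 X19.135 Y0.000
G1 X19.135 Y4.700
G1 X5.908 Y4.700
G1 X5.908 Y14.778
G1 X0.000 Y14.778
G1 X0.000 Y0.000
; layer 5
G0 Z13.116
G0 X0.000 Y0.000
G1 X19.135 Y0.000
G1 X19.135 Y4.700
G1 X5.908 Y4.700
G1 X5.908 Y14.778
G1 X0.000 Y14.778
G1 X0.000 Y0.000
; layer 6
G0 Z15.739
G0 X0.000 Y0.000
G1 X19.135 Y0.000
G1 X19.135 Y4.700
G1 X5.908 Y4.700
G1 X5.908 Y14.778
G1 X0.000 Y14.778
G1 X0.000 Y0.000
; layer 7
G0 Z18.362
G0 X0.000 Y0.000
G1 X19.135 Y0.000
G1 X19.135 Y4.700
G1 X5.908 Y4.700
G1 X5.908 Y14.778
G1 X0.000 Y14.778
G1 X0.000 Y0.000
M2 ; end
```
solid part
  facet normal 0.0000 0.0000 -1.0000
    outer loop
      vertex 19.135 4.700 0.000
      vertex 19.135 0.000 0.000
      vertex 0.000 0.000 0.000
    endloop
  endfacet
  facet normal 0.0000 0.0000 -1.0000
    outer loop
      vertex 5.908 4.700 0.000
      vertex 19.135 4.700 0.000
      vertex 0.000 0.000 0.000
    endloop
  endfacet
  facet normal 0.0000 0.0000 -1.0000
    outer loop
      vertex 5.908 14.778 0.000
      vertex 5.908 4.700 0.000
      vertex 0.000 0.000 0.000
    endloop
  endfacet
  facet normal 0.0000 0.0000 -1.0000
    outer loop
      vertex 0.000 14.778 0.000
      vertex 5.908 14.778 0.000
      vertex 0.000 0.000 0.000
    endloop
  endfacet
  facet normal 0.0000 0.0000 1.0000
    outer loop
      vertex 0.000 0.000 18.362
      vertex 19.135 0.000 18.362
      vertex 19.135 4.700 18.362
    endloop
  endfacet
  facet normal 0.0000 0.0000 1.0000
    outer loop
      vertex 0.000 0.000 18.362
      vertex 19.135 4.700 18.362
      vertex 5.908 4.700 18.362
    endloop
  endfacet
  facet normal 0.0000 0.0000 1.0000
    outer loop
      vertex 0.000 0.000 18.362
      vertex 5.908 4.700 18.362
      vertex 5.908 14.778 18.362
    endloop
  endfacet
  facet normal 0.0000 0.0000 1.0000
    outer loop
      vertex 0.000 0.000 18.362
      vertex 5.908 14.778 18.362
      vertex 0.000 14.778 18.362
    endloop
  endfacet
  facet normal 0.0000 -1.0000 0.0000
    outer loop
      vertex 0.000 0.000 0.000
      vertex 19.135 0.000 0.000
      vertex 19.135 0.000 18.362
    endloop
  endfacet
  facet normal 0.0000 -1.0000 0.0000
    outer loop
      vertex 0.000 0.000 0.000
      vertex 19.135 0.000 18.362
      vertex 0.000 0.000 18.362
    endloop
  endfacet
  facet normal 1.0000 0.0000 0.0000
    outer loop
      vertex 19.135 0.000 0.000
      vertex 19.135 4.700 0.000
      vertex 19.135 4.700 18.362
    endloop
  endfacet
  facet normal 1.0000 0.0000 0.0000
    outer loop
      vertex 19.135 0.000 0.000
      vertex 19.135 4.700 18.362
      vertex 19.135 0.000 18.362
    endloop
  endfacet
  facet normal 0.0000 1.0000 0.0000
    outer loop
      vertex 19.135 4.700 0.000
      vertex 5.908 4.700 0.000
      vertex 5.908 4.700 18.362
    endloop
  endfacet
  facet normal 0.0000 1.0000 0.0000
    outer loop
      vertex 19.135 4.700 0.000
      vertex 5.908 4.700 18.362
      vertex 19.135 4.700 18.362
    endloop
  endfacet
  facet normal 1.0000 0.0000 0.0000
    outer loop
      vertex 5.908 4.700 0.000
      vertex 5.908 14.778 0.000
      vertex 5.908 14.778 18.362
    endloop
  endfacet
  facet normal 1.0000 0.0000 0.0000
    outer loop
      vertex 5.908 4.700 0.000
      vertex 5.908 14.778 18.362
      vertex 5.908 4.700 18.362
    endloop
  endfacet
  facet normal 0.0000 1.0000 0.0000
    outer loop
      vertex 5.908 14.778 0.000
      vertex 0.000 14.778 0.000
      vertex 0.000 14.778 18.362
    endloop
  endfacet
  facet normal 0.0000 1.0000 0.0000
    outer loop
      vertex 5.908 14.778 0.000
      vertex 0.000 14.778 18.362
      vertex 5.908 14.778 18.362
    endloop
  endfacet
  facet normal -1.0000 0.0000 0.0000
    outer loop
      vertex 0.000 14.778 0.000
      vertex 0.000 0.000 0.000
      vertex 0.000 0.000 18.362
    endloop
  endfacet
  facet normal -1.0000 0.0000 0.0000
    outer loop
      vertex 0.000 14.778 0.000
      vertex 0.000 0.000 18.362
      vertex 0.000 14.778 18.362
    endloop
  endfacet
endsolid part

The G0 Z moves step by Δz≈2.623 mm. Every layer's G1 loop is the same polygon, so the solid is a straight extrusion of it from z=0 to z≈18.4. Closing with flat bottom and top caps and triangulating gives 20 facets — an L-shaped prism: outer 19.1 × 14.8 mm, arm thicknesses ≈ 4.7 mm (horizontal) and 5.91 mm (vertical), extruded 18.4 mm in z.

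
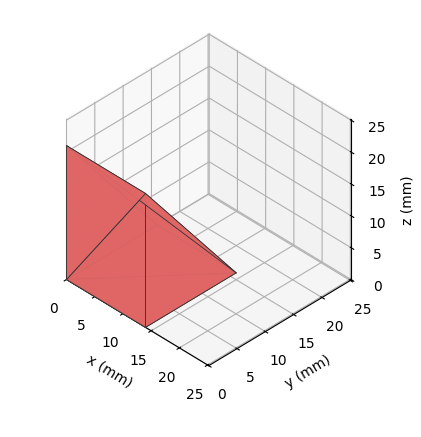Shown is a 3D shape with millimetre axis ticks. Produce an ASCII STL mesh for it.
Reading the render: the shape is a wedge (ramp): 14 × 16 mm base, rising to 21 mm along the y=0 edge and sloping linearly to z=0 at y=16 (dimensions read to the nearest mm from the axis ticks). For the STL, each face is triangulated and given an outward normal.

solid part
  facet normal 0.0000 0.0000 -1.0000
    outer loop
      vertex 14.0 16.0 0.0
      vertex 14.0 0.0 0.0
      vertex 0.0 0.0 0.0
    endloop
  endfacet
  facet normal 0.0000 0.0000 -1.0000
    outer loop
      vertex 0.0 16.0 0.0
      vertex 14.0 16.0 0.0
      vertex 0.0 0.0 0.0
    endloop
  endfacet
  facet normal 0.0000 -1.0000 0.0000
    outer loop
      vertex 0.0 0.0 0.0
      vertex 14.0 0.0 0.0
      vertex 14.0 0.0 21.0
    endloop
  endfacet
  facet normal 0.0000 -1.0000 0.0000
    outer loop
      vertex 0.0 0.0 0.0
      vertex 14.0 0.0 21.0
      vertex 0.0 0.0 21.0
    endloop
  endfacet
  facet normal 0.0000 0.7954 0.6060
    outer loop
      vertex 0.0 0.0 21.0
      vertex 14.0 0.0 21.0
      vertex 14.0 16.0 0.0
    endloop
  endfacet
  facet normal 0.0000 0.7954 0.6060
    outer loop
      vertex 0.0 0.0 21.0
      vertex 14.0 16.0 0.0
      vertex 0.0 16.0 0.0
    endloop
  endfacet
  facet normal -1.0000 0.0000 0.0000
    outer loop
      vertex 0.0 0.0 21.0
      vertex 0.0 16.0 0.0
      vertex 0.0 0.0 0.0
    endloop
  endfacet
  facet normal 1.0000 0.0000 0.0000
    outer loop
      vertex 14.0 0.0 0.0
      vertex 14.0 16.0 0.0
      vertex 14.0 0.0 21.0
    endloop
  endfacet
endsolid part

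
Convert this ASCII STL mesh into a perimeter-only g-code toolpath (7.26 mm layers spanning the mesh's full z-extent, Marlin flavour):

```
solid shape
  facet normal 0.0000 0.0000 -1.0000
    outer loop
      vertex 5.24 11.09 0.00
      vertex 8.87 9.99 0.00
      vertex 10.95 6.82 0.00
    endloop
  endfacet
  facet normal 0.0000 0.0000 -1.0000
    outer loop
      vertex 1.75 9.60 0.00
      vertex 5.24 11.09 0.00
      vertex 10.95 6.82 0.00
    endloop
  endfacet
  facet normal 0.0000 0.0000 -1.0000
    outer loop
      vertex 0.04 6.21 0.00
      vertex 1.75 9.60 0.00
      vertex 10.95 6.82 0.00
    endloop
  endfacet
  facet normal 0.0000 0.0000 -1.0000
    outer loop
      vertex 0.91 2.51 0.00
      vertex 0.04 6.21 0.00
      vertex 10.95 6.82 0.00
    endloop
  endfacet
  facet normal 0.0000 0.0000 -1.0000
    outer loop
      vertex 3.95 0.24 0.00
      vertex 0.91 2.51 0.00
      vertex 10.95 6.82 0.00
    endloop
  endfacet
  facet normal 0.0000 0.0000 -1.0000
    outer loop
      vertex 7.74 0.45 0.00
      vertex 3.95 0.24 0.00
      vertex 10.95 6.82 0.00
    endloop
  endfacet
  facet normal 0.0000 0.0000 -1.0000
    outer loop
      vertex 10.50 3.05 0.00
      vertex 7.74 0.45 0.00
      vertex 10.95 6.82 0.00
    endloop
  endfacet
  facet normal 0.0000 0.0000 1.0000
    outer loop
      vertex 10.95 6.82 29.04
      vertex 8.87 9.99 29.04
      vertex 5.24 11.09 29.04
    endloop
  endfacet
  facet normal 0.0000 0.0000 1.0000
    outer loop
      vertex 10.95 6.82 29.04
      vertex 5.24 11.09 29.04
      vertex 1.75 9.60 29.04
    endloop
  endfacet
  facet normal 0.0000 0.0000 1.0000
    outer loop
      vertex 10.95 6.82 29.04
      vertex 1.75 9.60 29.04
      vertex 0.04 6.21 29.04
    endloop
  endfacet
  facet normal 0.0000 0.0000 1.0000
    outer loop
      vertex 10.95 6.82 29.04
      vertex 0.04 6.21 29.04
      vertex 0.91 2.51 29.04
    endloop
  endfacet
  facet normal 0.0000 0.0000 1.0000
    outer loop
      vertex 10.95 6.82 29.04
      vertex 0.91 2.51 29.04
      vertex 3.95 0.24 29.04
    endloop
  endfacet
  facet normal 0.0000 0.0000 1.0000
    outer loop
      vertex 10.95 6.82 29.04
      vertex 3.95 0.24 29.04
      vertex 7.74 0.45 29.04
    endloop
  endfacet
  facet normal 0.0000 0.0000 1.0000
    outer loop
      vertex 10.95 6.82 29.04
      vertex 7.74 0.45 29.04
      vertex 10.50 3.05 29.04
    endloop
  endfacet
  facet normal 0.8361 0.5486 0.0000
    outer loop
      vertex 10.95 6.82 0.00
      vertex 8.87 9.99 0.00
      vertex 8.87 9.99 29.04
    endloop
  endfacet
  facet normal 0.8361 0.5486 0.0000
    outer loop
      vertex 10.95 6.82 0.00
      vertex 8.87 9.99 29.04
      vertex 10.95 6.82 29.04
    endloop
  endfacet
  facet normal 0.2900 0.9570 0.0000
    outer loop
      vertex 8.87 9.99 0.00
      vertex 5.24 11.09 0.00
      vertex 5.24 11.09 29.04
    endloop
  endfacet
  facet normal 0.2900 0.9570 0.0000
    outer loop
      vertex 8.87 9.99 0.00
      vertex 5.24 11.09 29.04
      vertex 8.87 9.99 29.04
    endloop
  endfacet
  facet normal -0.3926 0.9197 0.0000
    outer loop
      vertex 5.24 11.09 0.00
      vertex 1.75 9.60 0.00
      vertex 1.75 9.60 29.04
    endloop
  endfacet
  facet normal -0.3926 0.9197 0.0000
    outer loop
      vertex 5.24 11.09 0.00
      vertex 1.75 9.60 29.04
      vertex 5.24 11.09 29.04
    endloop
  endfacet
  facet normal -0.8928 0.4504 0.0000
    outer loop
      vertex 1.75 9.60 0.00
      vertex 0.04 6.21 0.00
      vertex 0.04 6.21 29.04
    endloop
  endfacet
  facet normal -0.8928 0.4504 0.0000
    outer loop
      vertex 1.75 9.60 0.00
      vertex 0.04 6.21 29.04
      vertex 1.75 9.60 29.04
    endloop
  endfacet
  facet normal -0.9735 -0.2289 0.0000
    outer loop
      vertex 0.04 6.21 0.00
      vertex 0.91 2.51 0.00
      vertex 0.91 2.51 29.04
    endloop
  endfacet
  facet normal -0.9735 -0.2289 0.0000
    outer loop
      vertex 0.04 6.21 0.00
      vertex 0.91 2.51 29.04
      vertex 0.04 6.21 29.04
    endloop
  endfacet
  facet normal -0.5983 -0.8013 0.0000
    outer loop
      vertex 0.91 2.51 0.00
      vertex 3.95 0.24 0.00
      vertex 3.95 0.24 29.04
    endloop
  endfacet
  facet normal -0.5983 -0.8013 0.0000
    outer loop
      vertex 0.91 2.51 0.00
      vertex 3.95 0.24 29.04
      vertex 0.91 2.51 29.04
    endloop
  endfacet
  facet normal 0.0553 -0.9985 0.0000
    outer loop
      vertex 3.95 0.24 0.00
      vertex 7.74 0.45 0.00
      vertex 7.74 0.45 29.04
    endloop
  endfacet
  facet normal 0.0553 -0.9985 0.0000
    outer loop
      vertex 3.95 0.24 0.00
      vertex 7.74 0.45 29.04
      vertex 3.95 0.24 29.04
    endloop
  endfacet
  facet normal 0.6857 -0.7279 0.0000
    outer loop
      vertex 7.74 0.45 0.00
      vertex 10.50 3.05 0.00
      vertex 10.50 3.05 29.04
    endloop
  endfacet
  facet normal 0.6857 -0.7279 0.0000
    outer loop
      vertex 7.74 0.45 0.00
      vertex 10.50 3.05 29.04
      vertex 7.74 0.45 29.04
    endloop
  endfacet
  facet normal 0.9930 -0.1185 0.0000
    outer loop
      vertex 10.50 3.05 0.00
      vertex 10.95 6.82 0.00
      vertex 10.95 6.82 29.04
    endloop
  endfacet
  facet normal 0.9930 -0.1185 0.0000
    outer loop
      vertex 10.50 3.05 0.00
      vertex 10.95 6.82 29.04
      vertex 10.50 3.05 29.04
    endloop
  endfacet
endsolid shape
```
; perimeter-only toolpath
G21 ; units = mm
G90 ; absolute positioning
G28 ; home
; layer 1
G0 Z7.26
G0 X10.95 Y6.82
G1 X8.87 Y9.99
G1 X5.24 Y11.09
G1 X1.75 Y9.60
G1 X0.04 Y6.21
G1 X0.91 Y2.51
G1 X3.95 Y0.24
G1 X7.74 Y0.45
G1 X10.50 Y3.05
G1 X10.95 Y6.82
; layer 2
G0 Z14.52
G0 X10.95 Y6.82
G1 X8.87 Y9.99
G1 X5.24 Y11.09
G1 X1.75 Y9.60
G1 X0.04 Y6.21
G1 X0.91 Y2.51
G1 X3.95 Y0.24
G1 X7.74 Y0.45
G1 X10.50 Y3.05
G1 X10.95 Y6.82
; layer 3
G0 Z21.78
G0 X10.95 Y6.82
G1 X8.87 Y9.99
G1 X5.24 Y11.09
G1 X1.75 Y9.60
G1 X0.04 Y6.21
G1 X0.91 Y2.51
G1 X3.95 Y0.24
G1 X7.74 Y0.45
G1 X10.50 Y3.05
G1 X10.95 Y6.82
; layer 4
G0 Z29.04
G0 X10.95 Y6.82
G1 X8.87 Y9.99
G1 X5.24 Y11.09
G1 X1.75 Y9.60
G1 X0.04 Y6.21
G1 X0.91 Y2.51
G1 X3.95 Y0.24
G1 X7.74 Y0.45
G1 X10.50 Y3.05
G1 X10.95 Y6.82
M2 ; end

The solid is a regular 9-sided prism (a cylinder approximated with 9 flat sides), circumscribed radius ≈ 5.55 mm, height ≈ 29 mm. Slicing at Δz = 7.26 mm — 4 equal slices spanning the solid's height, so layer i sits at z = i·h/4 — gives 4 non-empty perimeters. Each is a 9-segment closed polygon; G0 lifts to the layer z and rapids to the start vertex, then G1 traces the edges.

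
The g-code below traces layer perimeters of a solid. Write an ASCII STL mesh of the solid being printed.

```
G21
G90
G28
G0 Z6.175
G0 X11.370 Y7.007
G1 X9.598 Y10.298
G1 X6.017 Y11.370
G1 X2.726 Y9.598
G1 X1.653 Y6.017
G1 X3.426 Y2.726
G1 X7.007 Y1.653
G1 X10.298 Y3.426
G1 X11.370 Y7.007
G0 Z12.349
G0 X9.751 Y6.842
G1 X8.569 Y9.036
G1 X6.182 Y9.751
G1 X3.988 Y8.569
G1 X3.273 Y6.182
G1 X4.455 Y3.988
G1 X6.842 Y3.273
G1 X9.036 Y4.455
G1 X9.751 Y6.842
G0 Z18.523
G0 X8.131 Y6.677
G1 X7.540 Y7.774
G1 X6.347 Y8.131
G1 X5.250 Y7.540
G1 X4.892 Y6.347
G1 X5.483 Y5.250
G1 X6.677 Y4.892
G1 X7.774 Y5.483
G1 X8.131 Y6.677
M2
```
solid part
  facet normal 0.0000 0.0000 -1.0000
    outer loop
      vertex 5.852 12.990 0.000
      vertex 10.626 11.560 0.000
      vertex 12.990 7.172 0.000
    endloop
  endfacet
  facet normal 0.0000 0.0000 -1.0000
    outer loop
      vertex 1.464 10.626 0.000
      vertex 5.852 12.990 0.000
      vertex 12.990 7.172 0.000
    endloop
  endfacet
  facet normal 0.0000 0.0000 -1.0000
    outer loop
      vertex 0.034 5.852 0.000
      vertex 1.464 10.626 0.000
      vertex 12.990 7.172 0.000
    endloop
  endfacet
  facet normal 0.0000 0.0000 -1.0000
    outer loop
      vertex 2.398 1.464 0.000
      vertex 0.034 5.852 0.000
      vertex 12.990 7.172 0.000
    endloop
  endfacet
  facet normal 0.0000 0.0000 -1.0000
    outer loop
      vertex 7.172 0.034 0.000
      vertex 2.398 1.464 0.000
      vertex 12.990 7.172 0.000
    endloop
  endfacet
  facet normal 0.0000 0.0000 -1.0000
    outer loop
      vertex 11.560 2.398 0.000
      vertex 7.172 0.034 0.000
      vertex 12.990 7.172 0.000
    endloop
  endfacet
  facet normal 0.8554 0.4608 0.2367
    outer loop
      vertex 12.990 7.172 0.000
      vertex 10.626 11.560 0.000
      vertex 6.512 6.512 24.698
    endloop
  endfacet
  facet normal 0.2788 0.9307 0.2367
    outer loop
      vertex 10.626 11.560 0.000
      vertex 5.852 12.990 0.000
      vertex 6.512 6.512 24.698
    endloop
  endfacet
  facet normal -0.4608 0.8554 0.2367
    outer loop
      vertex 5.852 12.990 0.000
      vertex 1.464 10.626 0.000
      vertex 6.512 6.512 24.698
    endloop
  endfacet
  facet normal -0.9307 0.2788 0.2367
    outer loop
      vertex 1.464 10.626 0.000
      vertex 0.034 5.852 0.000
      vertex 6.512 6.512 24.698
    endloop
  endfacet
  facet normal -0.8554 -0.4608 0.2367
    outer loop
      vertex 0.034 5.852 0.000
      vertex 2.398 1.464 0.000
      vertex 6.512 6.512 24.698
    endloop
  endfacet
  facet normal -0.2788 -0.9307 0.2367
    outer loop
      vertex 2.398 1.464 0.000
      vertex 7.172 0.034 0.000
      vertex 6.512 6.512 24.698
    endloop
  endfacet
  facet normal 0.4608 -0.8554 0.2367
    outer loop
      vertex 7.172 0.034 0.000
      vertex 11.560 2.398 0.000
      vertex 6.512 6.512 24.698
    endloop
  endfacet
  facet normal 0.9307 -0.2788 0.2367
    outer loop
      vertex 11.560 2.398 0.000
      vertex 12.990 7.172 0.000
      vertex 6.512 6.512 24.698
    endloop
  endfacet
endsolid part

The G0 Z moves step by Δz≈6.175 mm. The G1 loops shrink linearly with z, so the solid tapers from its base footprint up to z≈24.7. Closing with a flat bottom cap and the tapered top and triangulating gives 14 facets — a regular 8-sided pyramid, base circumscribed radius ≈ 6.51 mm, apex at z ≈ 24.7 mm.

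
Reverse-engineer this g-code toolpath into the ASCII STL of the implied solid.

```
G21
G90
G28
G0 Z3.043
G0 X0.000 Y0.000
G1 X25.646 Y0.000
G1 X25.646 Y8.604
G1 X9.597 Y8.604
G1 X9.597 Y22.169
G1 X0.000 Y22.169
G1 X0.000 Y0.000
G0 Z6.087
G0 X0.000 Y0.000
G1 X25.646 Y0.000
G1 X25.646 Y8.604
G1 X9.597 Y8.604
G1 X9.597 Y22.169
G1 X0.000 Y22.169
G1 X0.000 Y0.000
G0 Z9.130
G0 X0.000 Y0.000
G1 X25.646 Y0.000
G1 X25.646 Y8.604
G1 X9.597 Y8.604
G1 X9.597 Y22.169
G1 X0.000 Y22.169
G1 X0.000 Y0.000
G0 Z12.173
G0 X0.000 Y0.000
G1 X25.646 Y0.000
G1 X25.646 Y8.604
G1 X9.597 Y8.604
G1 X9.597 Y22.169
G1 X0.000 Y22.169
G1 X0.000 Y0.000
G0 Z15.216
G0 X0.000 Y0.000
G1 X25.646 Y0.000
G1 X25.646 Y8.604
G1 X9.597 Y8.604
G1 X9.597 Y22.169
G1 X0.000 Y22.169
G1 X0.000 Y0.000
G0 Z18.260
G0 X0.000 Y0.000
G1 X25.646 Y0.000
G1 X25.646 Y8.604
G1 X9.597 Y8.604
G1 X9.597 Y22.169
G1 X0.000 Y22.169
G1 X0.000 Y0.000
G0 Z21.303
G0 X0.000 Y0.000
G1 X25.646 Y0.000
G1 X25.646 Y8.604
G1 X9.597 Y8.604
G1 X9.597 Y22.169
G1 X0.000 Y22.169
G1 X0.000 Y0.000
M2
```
solid part
  facet normal 0.0000 0.0000 -1.0000
    outer loop
      vertex 25.646 8.604 0.000
      vertex 25.646 0.000 0.000
      vertex 0.000 0.000 0.000
    endloop
  endfacet
  facet normal 0.0000 0.0000 -1.0000
    outer loop
      vertex 9.597 8.604 0.000
      vertex 25.646 8.604 0.000
      vertex 0.000 0.000 0.000
    endloop
  endfacet
  facet normal 0.0000 0.0000 -1.0000
    outer loop
      vertex 9.597 22.169 0.000
      vertex 9.597 8.604 0.000
      vertex 0.000 0.000 0.000
    endloop
  endfacet
  facet normal 0.0000 0.0000 -1.0000
    outer loop
      vertex 0.000 22.169 0.000
      vertex 9.597 22.169 0.000
      vertex 0.000 0.000 0.000
    endloop
  endfacet
  facet normal 0.0000 0.0000 1.0000
    outer loop
      vertex 0.000 0.000 21.303
      vertex 25.646 0.000 21.303
      vertex 25.646 8.604 21.303
    endloop
  endfacet
  facet normal 0.0000 0.0000 1.0000
    outer loop
      vertex 0.000 0.000 21.303
      vertex 25.646 8.604 21.303
      vertex 9.597 8.604 21.303
    endloop
  endfacet
  facet normal 0.0000 0.0000 1.0000
    outer loop
      vertex 0.000 0.000 21.303
      vertex 9.597 8.604 21.303
      vertex 9.597 22.169 21.303
    endloop
  endfacet
  facet normal 0.0000 0.0000 1.0000
    outer loop
      vertex 0.000 0.000 21.303
      vertex 9.597 22.169 21.303
      vertex 0.000 22.169 21.303
    endloop
  endfacet
  facet normal 0.0000 -1.0000 0.0000
    outer loop
      vertex 0.000 0.000 0.000
      vertex 25.646 0.000 0.000
      vertex 25.646 0.000 21.303
    endloop
  endfacet
  facet normal 0.0000 -1.0000 0.0000
    outer loop
      vertex 0.000 0.000 0.000
      vertex 25.646 0.000 21.303
      vertex 0.000 0.000 21.303
    endloop
  endfacet
  facet normal 1.0000 0.0000 0.0000
    outer loop
      vertex 25.646 0.000 0.000
      vertex 25.646 8.604 0.000
      vertex 25.646 8.604 21.303
    endloop
  endfacet
  facet normal 1.0000 0.0000 0.0000
    outer loop
      vertex 25.646 0.000 0.000
      vertex 25.646 8.604 21.303
      vertex 25.646 0.000 21.303
    endloop
  endfacet
  facet normal 0.0000 1.0000 0.0000
    outer loop
      vertex 25.646 8.604 0.000
      vertex 9.597 8.604 0.000
      vertex 9.597 8.604 21.303
    endloop
  endfacet
  facet normal 0.0000 1.0000 0.0000
    outer loop
      vertex 25.646 8.604 0.000
      vertex 9.597 8.604 21.303
      vertex 25.646 8.604 21.303
    endloop
  endfacet
  facet normal 1.0000 0.0000 0.0000
    outer loop
      vertex 9.597 8.604 0.000
      vertex 9.597 22.169 0.000
      vertex 9.597 22.169 21.303
    endloop
  endfacet
  facet normal 1.0000 0.0000 0.0000
    outer loop
      vertex 9.597 8.604 0.000
      vertex 9.597 22.169 21.303
      vertex 9.597 8.604 21.303
    endloop
  endfacet
  facet normal 0.0000 1.0000 0.0000
    outer loop
      vertex 9.597 22.169 0.000
      vertex 0.000 22.169 0.000
      vertex 0.000 22.169 21.303
    endloop
  endfacet
  facet normal 0.0000 1.0000 0.0000
    outer loop
      vertex 9.597 22.169 0.000
      vertex 0.000 22.169 21.303
      vertex 9.597 22.169 21.303
    endloop
  endfacet
  facet normal -1.0000 0.0000 0.0000
    outer loop
      vertex 0.000 22.169 0.000
      vertex 0.000 0.000 0.000
      vertex 0.000 0.000 21.303
    endloop
  endfacet
  facet normal -1.0000 0.0000 0.0000
    outer loop
      vertex 0.000 22.169 0.000
      vertex 0.000 0.000 21.303
      vertex 0.000 22.169 21.303
    endloop
  endfacet
endsolid part

The G0 Z moves step by Δz≈3.043 mm. Every layer's G1 loop is the same polygon, so the solid is a straight extrusion of it from z=0 to z≈21.3. Closing with flat bottom and top caps and triangulating gives 20 facets — an L-shaped prism: outer 25.6 × 22.2 mm, arm thicknesses ≈ 8.6 mm (horizontal) and 9.6 mm (vertical), extruded 21.3 mm in z.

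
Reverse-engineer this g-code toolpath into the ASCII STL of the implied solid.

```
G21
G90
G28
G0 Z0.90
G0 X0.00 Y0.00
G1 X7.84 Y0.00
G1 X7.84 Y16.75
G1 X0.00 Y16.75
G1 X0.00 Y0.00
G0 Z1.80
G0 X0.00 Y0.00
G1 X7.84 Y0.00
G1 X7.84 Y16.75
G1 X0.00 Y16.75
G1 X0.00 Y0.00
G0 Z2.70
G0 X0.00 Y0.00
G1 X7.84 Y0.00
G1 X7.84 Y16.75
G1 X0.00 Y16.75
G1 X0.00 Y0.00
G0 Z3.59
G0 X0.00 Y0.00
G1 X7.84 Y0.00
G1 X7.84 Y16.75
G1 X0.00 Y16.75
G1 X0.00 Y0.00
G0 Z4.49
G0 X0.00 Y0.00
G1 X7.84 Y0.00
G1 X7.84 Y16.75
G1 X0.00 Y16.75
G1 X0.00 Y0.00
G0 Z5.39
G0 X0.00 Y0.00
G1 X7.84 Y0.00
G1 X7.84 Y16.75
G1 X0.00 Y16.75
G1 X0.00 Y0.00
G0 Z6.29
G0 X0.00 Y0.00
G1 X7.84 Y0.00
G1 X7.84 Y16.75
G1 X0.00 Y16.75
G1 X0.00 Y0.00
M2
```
solid part
  facet normal 0.0000 0.0000 -1.0000
    outer loop
      vertex 7.84 16.75 0.00
      vertex 7.84 0.00 0.00
      vertex 0.00 0.00 0.00
    endloop
  endfacet
  facet normal 0.0000 0.0000 -1.0000
    outer loop
      vertex 0.00 16.75 0.00
      vertex 7.84 16.75 0.00
      vertex 0.00 0.00 0.00
    endloop
  endfacet
  facet normal 0.0000 0.0000 1.0000
    outer loop
      vertex 0.00 0.00 6.29
      vertex 7.84 0.00 6.29
      vertex 7.84 16.75 6.29
    endloop
  endfacet
  facet normal 0.0000 0.0000 1.0000
    outer loop
      vertex 0.00 0.00 6.29
      vertex 7.84 16.75 6.29
      vertex 0.00 16.75 6.29
    endloop
  endfacet
  facet normal 0.0000 -1.0000 0.0000
    outer loop
      vertex 0.00 0.00 0.00
      vertex 7.84 0.00 0.00
      vertex 7.84 0.00 6.29
    endloop
  endfacet
  facet normal 0.0000 -1.0000 0.0000
    outer loop
      vertex 0.00 0.00 0.00
      vertex 7.84 0.00 6.29
      vertex 0.00 0.00 6.29
    endloop
  endfacet
  facet normal 0.0000 1.0000 0.0000
    outer loop
      vertex 7.84 16.75 6.29
      vertex 7.84 16.75 0.00
      vertex 0.00 16.75 0.00
    endloop
  endfacet
  facet normal 0.0000 1.0000 0.0000
    outer loop
      vertex 0.00 16.75 6.29
      vertex 7.84 16.75 6.29
      vertex 0.00 16.75 0.00
    endloop
  endfacet
  facet normal -1.0000 0.0000 0.0000
    outer loop
      vertex 0.00 16.75 6.29
      vertex 0.00 16.75 0.00
      vertex 0.00 0.00 0.00
    endloop
  endfacet
  facet normal -1.0000 0.0000 0.0000
    outer loop
      vertex 0.00 0.00 6.29
      vertex 0.00 16.75 6.29
      vertex 0.00 0.00 0.00
    endloop
  endfacet
  facet normal 1.0000 0.0000 0.0000
    outer loop
      vertex 7.84 0.00 0.00
      vertex 7.84 16.75 0.00
      vertex 7.84 16.75 6.29
    endloop
  endfacet
  facet normal 1.0000 0.0000 0.0000
    outer loop
      vertex 7.84 0.00 0.00
      vertex 7.84 16.75 6.29
      vertex 7.84 0.00 6.29
    endloop
  endfacet
endsolid part

The G0 Z moves step by Δz≈0.90 mm. Every layer's G1 loop is the same polygon, so the solid is a straight extrusion of it from z=0 to z≈6.29. Closing with flat bottom and top caps and triangulating gives 12 facets — a rectangular box, roughly 7.84 × 16.8 mm footprint and 6.29 mm tall.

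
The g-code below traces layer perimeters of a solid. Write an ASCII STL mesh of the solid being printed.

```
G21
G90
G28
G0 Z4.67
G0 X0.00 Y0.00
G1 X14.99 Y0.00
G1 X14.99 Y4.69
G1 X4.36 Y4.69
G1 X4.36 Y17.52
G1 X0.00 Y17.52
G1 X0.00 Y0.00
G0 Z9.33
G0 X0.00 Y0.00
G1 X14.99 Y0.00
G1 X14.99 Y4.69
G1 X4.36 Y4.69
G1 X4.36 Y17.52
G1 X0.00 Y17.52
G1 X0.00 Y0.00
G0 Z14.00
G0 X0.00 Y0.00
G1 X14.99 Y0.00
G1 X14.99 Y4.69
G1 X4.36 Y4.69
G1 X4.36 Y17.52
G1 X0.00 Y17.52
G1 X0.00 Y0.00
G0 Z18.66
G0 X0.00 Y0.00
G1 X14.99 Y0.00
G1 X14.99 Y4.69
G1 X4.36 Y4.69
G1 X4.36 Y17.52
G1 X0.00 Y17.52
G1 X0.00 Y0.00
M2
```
solid part
  facet normal 0.0000 0.0000 -1.0000
    outer loop
      vertex 14.99 4.69 0.00
      vertex 14.99 0.00 0.00
      vertex 0.00 0.00 0.00
    endloop
  endfacet
  facet normal 0.0000 0.0000 -1.0000
    outer loop
      vertex 4.36 4.69 0.00
      vertex 14.99 4.69 0.00
      vertex 0.00 0.00 0.00
    endloop
  endfacet
  facet normal 0.0000 0.0000 -1.0000
    outer loop
      vertex 4.36 17.52 0.00
      vertex 4.36 4.69 0.00
      vertex 0.00 0.00 0.00
    endloop
  endfacet
  facet normal 0.0000 0.0000 -1.0000
    outer loop
      vertex 0.00 17.52 0.00
      vertex 4.36 17.52 0.00
      vertex 0.00 0.00 0.00
    endloop
  endfacet
  facet normal 0.0000 0.0000 1.0000
    outer loop
      vertex 0.00 0.00 18.66
      vertex 14.99 0.00 18.66
      vertex 14.99 4.69 18.66
    endloop
  endfacet
  facet normal 0.0000 0.0000 1.0000
    outer loop
      vertex 0.00 0.00 18.66
      vertex 14.99 4.69 18.66
      vertex 4.36 4.69 18.66
    endloop
  endfacet
  facet normal 0.0000 0.0000 1.0000
    outer loop
      vertex 0.00 0.00 18.66
      vertex 4.36 4.69 18.66
      vertex 4.36 17.52 18.66
    endloop
  endfacet
  facet normal 0.0000 0.0000 1.0000
    outer loop
      vertex 0.00 0.00 18.66
      vertex 4.36 17.52 18.66
      vertex 0.00 17.52 18.66
    endloop
  endfacet
  facet normal 0.0000 -1.0000 0.0000
    outer loop
      vertex 0.00 0.00 0.00
      vertex 14.99 0.00 0.00
      vertex 14.99 0.00 18.66
    endloop
  endfacet
  facet normal 0.0000 -1.0000 0.0000
    outer loop
      vertex 0.00 0.00 0.00
      vertex 14.99 0.00 18.66
      vertex 0.00 0.00 18.66
    endloop
  endfacet
  facet normal 1.0000 0.0000 0.0000
    outer loop
      vertex 14.99 0.00 0.00
      vertex 14.99 4.69 0.00
      vertex 14.99 4.69 18.66
    endloop
  endfacet
  facet normal 1.0000 0.0000 0.0000
    outer loop
      vertex 14.99 0.00 0.00
      vertex 14.99 4.69 18.66
      vertex 14.99 0.00 18.66
    endloop
  endfacet
  facet normal 0.0000 1.0000 0.0000
    outer loop
      vertex 14.99 4.69 0.00
      vertex 4.36 4.69 0.00
      vertex 4.36 4.69 18.66
    endloop
  endfacet
  facet normal 0.0000 1.0000 0.0000
    outer loop
      vertex 14.99 4.69 0.00
      vertex 4.36 4.69 18.66
      vertex 14.99 4.69 18.66
    endloop
  endfacet
  facet normal 1.0000 0.0000 0.0000
    outer loop
      vertex 4.36 4.69 0.00
      vertex 4.36 17.52 0.00
      vertex 4.36 17.52 18.66
    endloop
  endfacet
  facet normal 1.0000 0.0000 0.0000
    outer loop
      vertex 4.36 4.69 0.00
      vertex 4.36 17.52 18.66
      vertex 4.36 4.69 18.66
    endloop
  endfacet
  facet normal 0.0000 1.0000 0.0000
    outer loop
      vertex 4.36 17.52 0.00
      vertex 0.00 17.52 0.00
      vertex 0.00 17.52 18.66
    endloop
  endfacet
  facet normal 0.0000 1.0000 0.0000
    outer loop
      vertex 4.36 17.52 0.00
      vertex 0.00 17.52 18.66
      vertex 4.36 17.52 18.66
    endloop
  endfacet
  facet normal -1.0000 0.0000 0.0000
    outer loop
      vertex 0.00 17.52 0.00
      vertex 0.00 0.00 0.00
      vertex 0.00 0.00 18.66
    endloop
  endfacet
  facet normal -1.0000 0.0000 0.0000
    outer loop
      vertex 0.00 17.52 0.00
      vertex 0.00 0.00 18.66
      vertex 0.00 17.52 18.66
    endloop
  endfacet
endsolid part

The G0 Z moves step by Δz≈4.67 mm. Every layer's G1 loop is the same polygon, so the solid is a straight extrusion of it from z=0 to z≈18.7. Closing with flat bottom and top caps and triangulating gives 20 facets — an L-shaped prism: outer 15 × 17.5 mm, arm thicknesses ≈ 4.69 mm (horizontal) and 4.36 mm (vertical), extruded 18.7 mm in z.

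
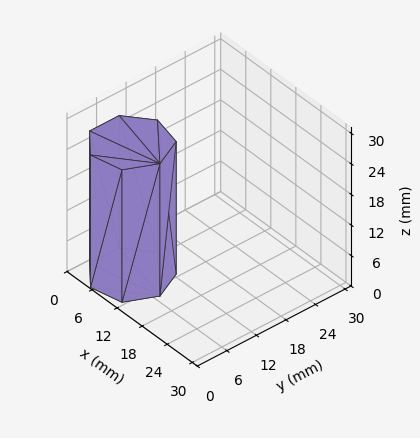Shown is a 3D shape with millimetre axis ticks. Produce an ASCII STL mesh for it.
Reading the render: the shape is a regular 7-sided prism (a cylinder approximated with 7 flat sides), circumscribed radius ≈ 7 mm, height ≈ 26 mm (dimensions read to the nearest mm from the axis ticks). For the STL, each face is triangulated and given an outward normal.

solid part
  facet normal 0.0000 0.0000 -1.0000
    outer loop
      vertex 5.4 13.8 0.0
      vertex 11.4 12.5 0.0
      vertex 14.0 7.0 0.0
    endloop
  endfacet
  facet normal 0.0000 0.0000 -1.0000
    outer loop
      vertex 0.7 10.0 0.0
      vertex 5.4 13.8 0.0
      vertex 14.0 7.0 0.0
    endloop
  endfacet
  facet normal 0.0000 0.0000 -1.0000
    outer loop
      vertex 0.7 4.0 0.0
      vertex 0.7 10.0 0.0
      vertex 14.0 7.0 0.0
    endloop
  endfacet
  facet normal 0.0000 0.0000 -1.0000
    outer loop
      vertex 5.4 0.2 0.0
      vertex 0.7 4.0 0.0
      vertex 14.0 7.0 0.0
    endloop
  endfacet
  facet normal 0.0000 0.0000 -1.0000
    outer loop
      vertex 11.4 1.5 0.0
      vertex 5.4 0.2 0.0
      vertex 14.0 7.0 0.0
    endloop
  endfacet
  facet normal 0.0000 0.0000 1.0000
    outer loop
      vertex 14.0 7.0 26.0
      vertex 11.4 12.5 26.0
      vertex 5.4 13.8 26.0
    endloop
  endfacet
  facet normal 0.0000 0.0000 1.0000
    outer loop
      vertex 14.0 7.0 26.0
      vertex 5.4 13.8 26.0
      vertex 0.7 10.0 26.0
    endloop
  endfacet
  facet normal 0.0000 0.0000 1.0000
    outer loop
      vertex 14.0 7.0 26.0
      vertex 0.7 10.0 26.0
      vertex 0.7 4.0 26.0
    endloop
  endfacet
  facet normal 0.0000 0.0000 1.0000
    outer loop
      vertex 14.0 7.0 26.0
      vertex 0.7 4.0 26.0
      vertex 5.4 0.2 26.0
    endloop
  endfacet
  facet normal 0.0000 0.0000 1.0000
    outer loop
      vertex 14.0 7.0 26.0
      vertex 5.4 0.2 26.0
      vertex 11.4 1.5 26.0
    endloop
  endfacet
  facet normal 0.9041 0.4274 0.0000
    outer loop
      vertex 14.0 7.0 0.0
      vertex 11.4 12.5 0.0
      vertex 11.4 12.5 26.0
    endloop
  endfacet
  facet normal 0.9041 0.4274 0.0000
    outer loop
      vertex 14.0 7.0 0.0
      vertex 11.4 12.5 26.0
      vertex 14.0 7.0 26.0
    endloop
  endfacet
  facet normal 0.2118 0.9773 0.0000
    outer loop
      vertex 11.4 12.5 0.0
      vertex 5.4 13.8 0.0
      vertex 5.4 13.8 26.0
    endloop
  endfacet
  facet normal 0.2118 0.9773 0.0000
    outer loop
      vertex 11.4 12.5 0.0
      vertex 5.4 13.8 26.0
      vertex 11.4 12.5 26.0
    endloop
  endfacet
  facet normal -0.6287 0.7776 0.0000
    outer loop
      vertex 5.4 13.8 0.0
      vertex 0.7 10.0 0.0
      vertex 0.7 10.0 26.0
    endloop
  endfacet
  facet normal -0.6287 0.7776 0.0000
    outer loop
      vertex 5.4 13.8 0.0
      vertex 0.7 10.0 26.0
      vertex 5.4 13.8 26.0
    endloop
  endfacet
  facet normal -1.0000 0.0000 0.0000
    outer loop
      vertex 0.7 10.0 0.0
      vertex 0.7 4.0 0.0
      vertex 0.7 4.0 26.0
    endloop
  endfacet
  facet normal -1.0000 0.0000 0.0000
    outer loop
      vertex 0.7 10.0 0.0
      vertex 0.7 4.0 26.0
      vertex 0.7 10.0 26.0
    endloop
  endfacet
  facet normal -0.6287 -0.7776 0.0000
    outer loop
      vertex 0.7 4.0 0.0
      vertex 5.4 0.2 0.0
      vertex 5.4 0.2 26.0
    endloop
  endfacet
  facet normal -0.6287 -0.7776 0.0000
    outer loop
      vertex 0.7 4.0 0.0
      vertex 5.4 0.2 26.0
      vertex 0.7 4.0 26.0
    endloop
  endfacet
  facet normal 0.2118 -0.9773 0.0000
    outer loop
      vertex 5.4 0.2 0.0
      vertex 11.4 1.5 0.0
      vertex 11.4 1.5 26.0
    endloop
  endfacet
  facet normal 0.2118 -0.9773 0.0000
    outer loop
      vertex 5.4 0.2 0.0
      vertex 11.4 1.5 26.0
      vertex 5.4 0.2 26.0
    endloop
  endfacet
  facet normal 0.9041 -0.4274 0.0000
    outer loop
      vertex 11.4 1.5 0.0
      vertex 14.0 7.0 0.0
      vertex 14.0 7.0 26.0
    endloop
  endfacet
  facet normal 0.9041 -0.4274 0.0000
    outer loop
      vertex 11.4 1.5 0.0
      vertex 14.0 7.0 26.0
      vertex 11.4 1.5 26.0
    endloop
  endfacet
endsolid part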